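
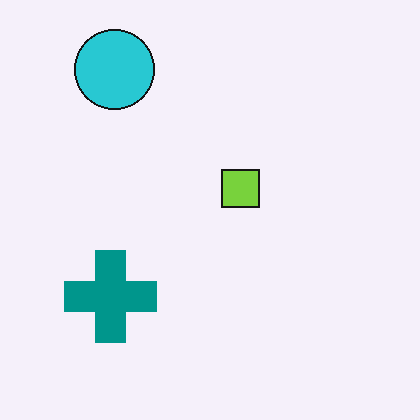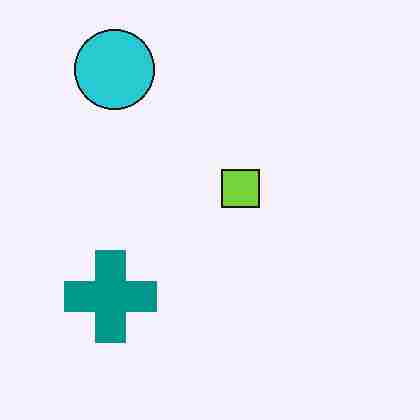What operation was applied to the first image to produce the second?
Heavily JPEG-compressed with obvious blocking artifacts.

Blocky 8×8 compression artifacts appear around shape edges and the flat background shows ringing — characteristic JPEG degradation.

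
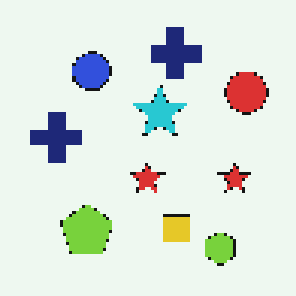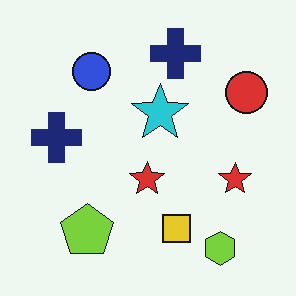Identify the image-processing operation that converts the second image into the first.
It was mildly pixelated.

Shapes are reduced to large square blocks; fine edges and outlines are lost — a downscale-then-upscale (mosaic) effect.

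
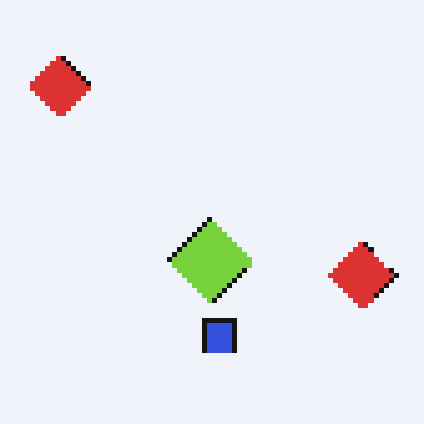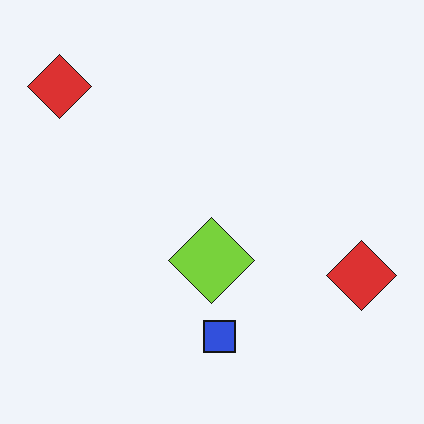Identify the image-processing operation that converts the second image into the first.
The transformation is: lightly pixelated (a mild mosaic effect).

Shapes are reduced to large square blocks; fine edges and outlines are lost — a downscale-then-upscale (mosaic) effect.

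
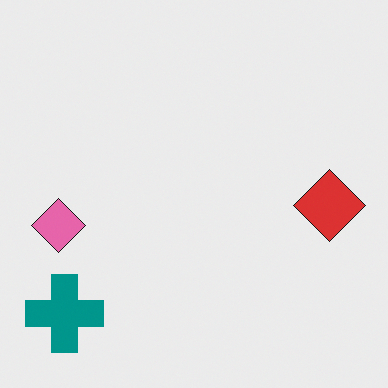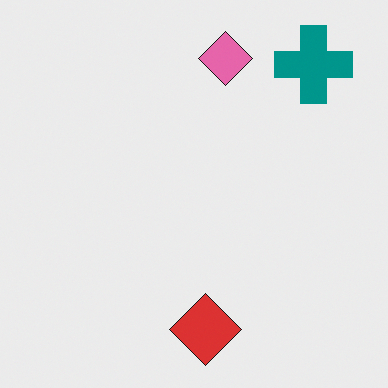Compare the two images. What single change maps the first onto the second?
The second image is the first transposed (reflected across the top-left ↔ bottom-right diagonal).

Shapes have swapped their row and column positions — what was in the top-right is now in the bottom-left — a diagonal reflection.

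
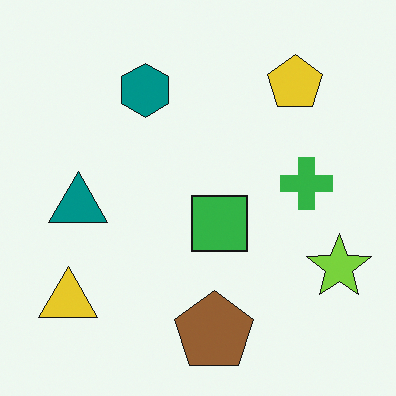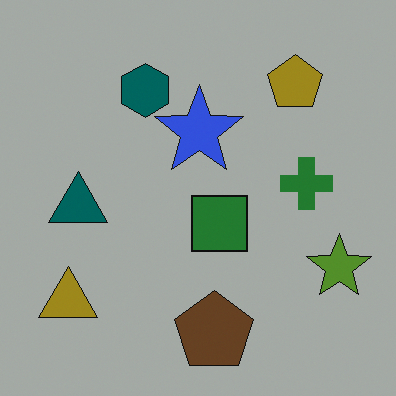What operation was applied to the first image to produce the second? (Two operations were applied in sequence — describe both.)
The image was noticeably darkened, then overlaid with an additional blue star.

Every pixel — background and shapes alike — is uniformly darkened. A blue star appears in the second image that is absent from the first.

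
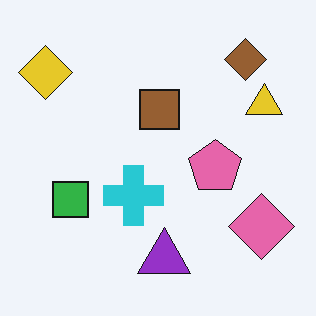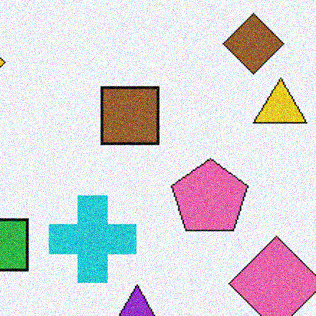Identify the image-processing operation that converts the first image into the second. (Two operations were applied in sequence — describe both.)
The image was cropped to a modestly smaller region and rescaled, then degraded with moderate additive noise.

The visible shapes are larger and the field of view is narrower; shapes near the original edges may be partly or wholly outside the frame — a crop-and-rescale. Random speckle covers the whole image, including the flat background.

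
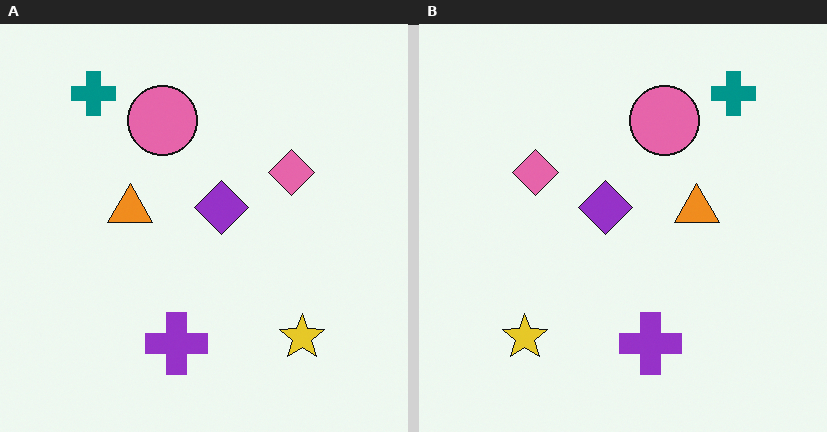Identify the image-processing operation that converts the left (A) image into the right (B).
This is the original image flipped horizontally (left ↔ right).

The teal cross is in the top-left of the left (A) image and the top-right of the right (B) — shapes on opposite sides of the vertical midline have swapped in a mirror flip.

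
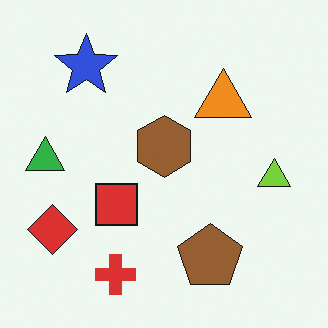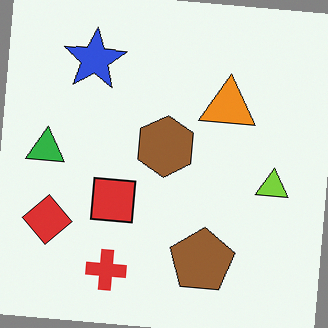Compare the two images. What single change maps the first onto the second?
The second image is the first rotated clockwise by a slight angle.

Every shape is tilted by the same angle and the image corners show triangular fill wedges — a whole-image rotation by a non-right angle.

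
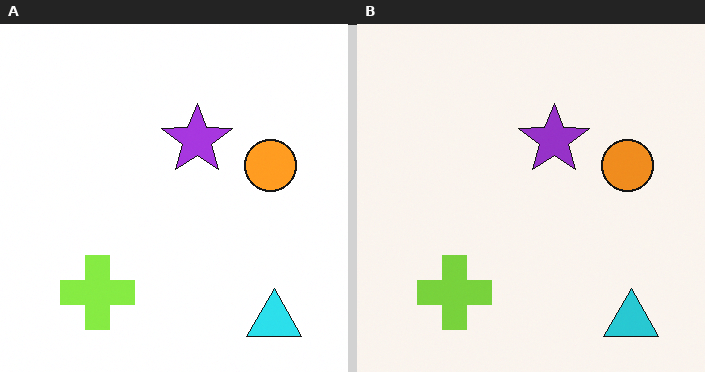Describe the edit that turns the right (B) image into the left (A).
The transformation is: brightened a little.

Every pixel — background and shapes alike — is uniformly brightened.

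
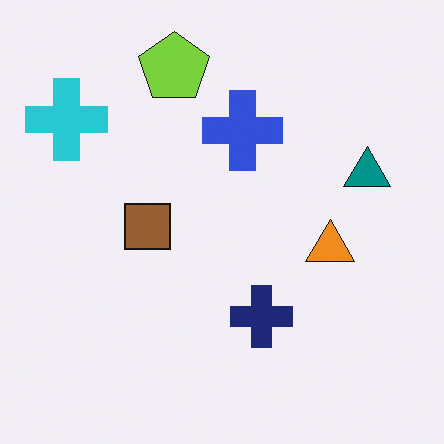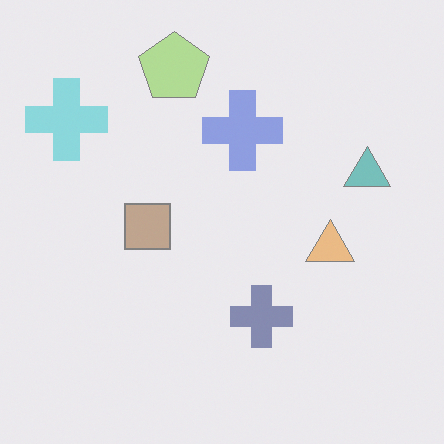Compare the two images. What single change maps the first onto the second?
The second image is the first given much lower contrast.

Tones are pushed toward mid-grey across the whole image — a global contrast change.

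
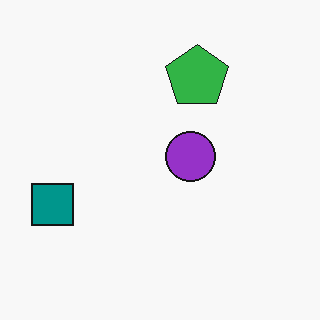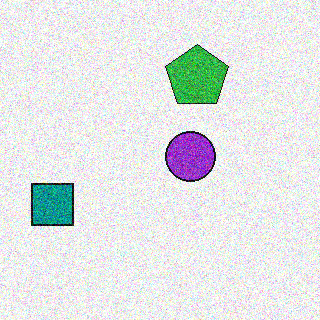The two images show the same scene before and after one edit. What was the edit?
The transformation is: degraded with strong gaussian noise.

Random speckle covers the whole image, including the flat background.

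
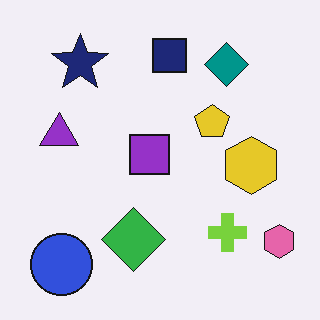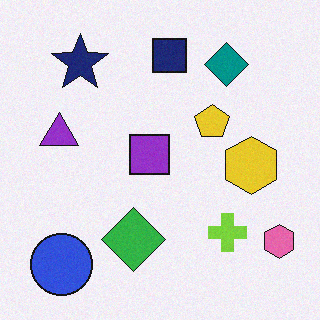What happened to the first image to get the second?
It was degraded with subtle gaussian noise.

Random speckle covers the whole image, including the flat background.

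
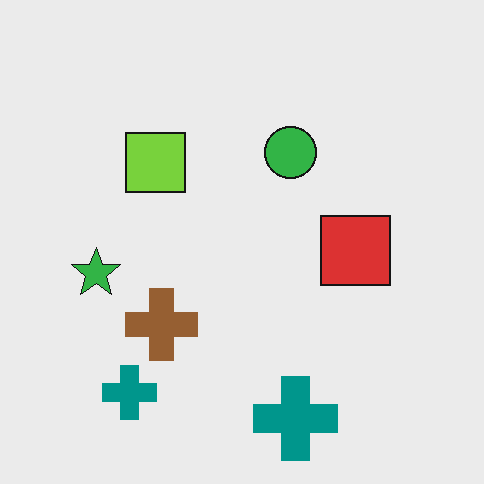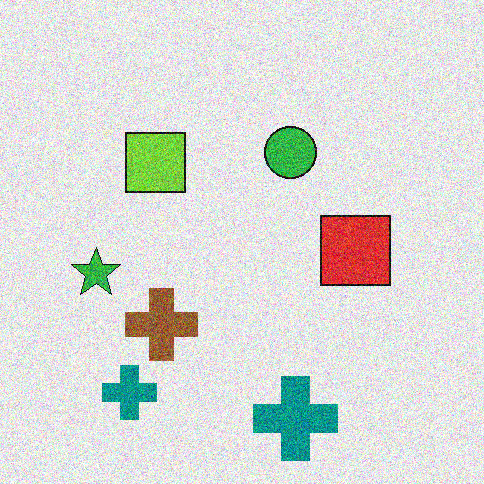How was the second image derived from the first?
This is the original image degraded with strong gaussian noise.

Random speckle covers the whole image, including the flat background.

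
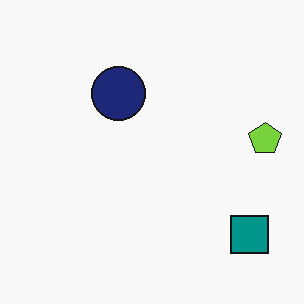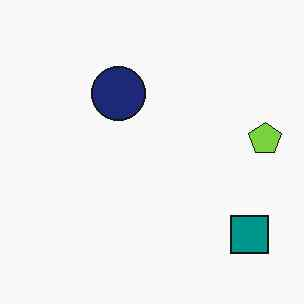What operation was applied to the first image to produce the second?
JPEG-compressed with visible artifacts.

Blocky 8×8 compression artifacts appear around shape edges and the flat background shows ringing — characteristic JPEG degradation.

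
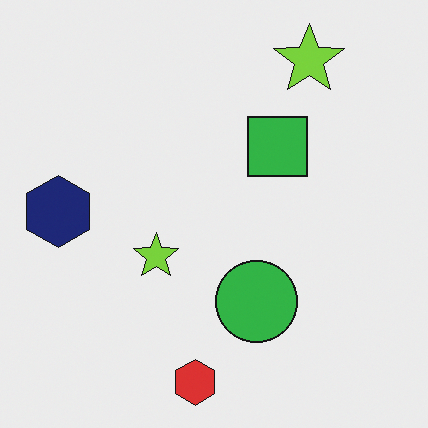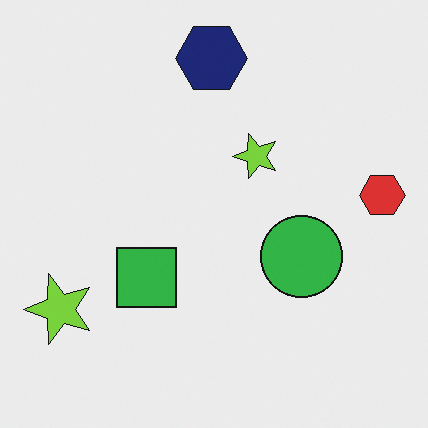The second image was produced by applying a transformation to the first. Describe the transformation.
The image was transposed (reflected across the top-left ↔ bottom-right diagonal).

Shapes have swapped their row and column positions — what was in the top-right is now in the bottom-left — a diagonal reflection.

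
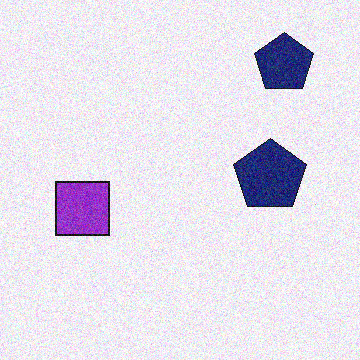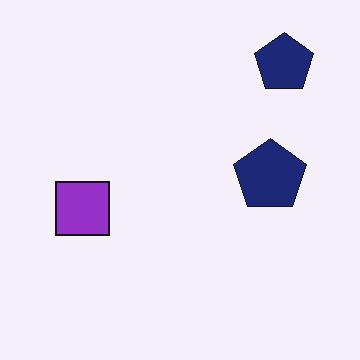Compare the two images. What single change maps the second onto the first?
This is the original image degraded with visible gaussian noise.

Random speckle covers the whole image, including the flat background.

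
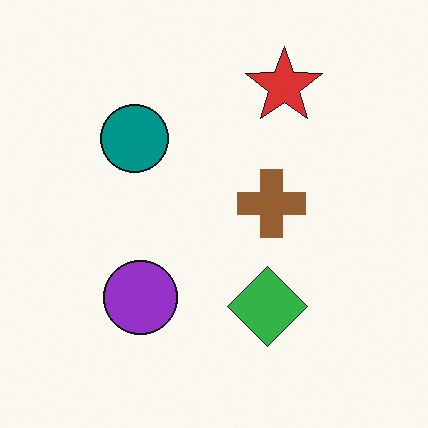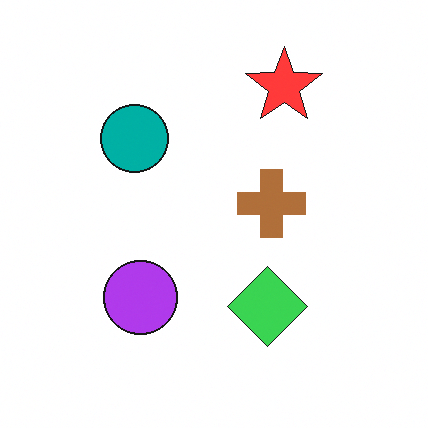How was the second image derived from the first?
The transformation is: slightly brightened.

Every pixel — background and shapes alike — is uniformly brightened.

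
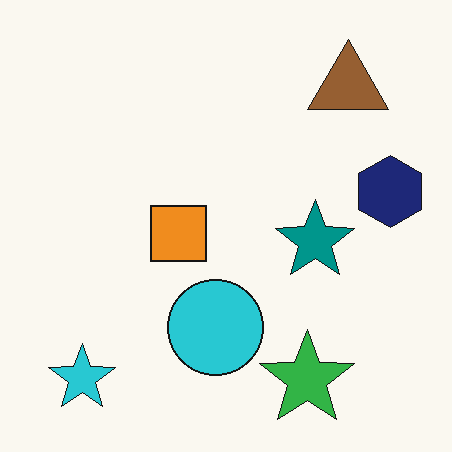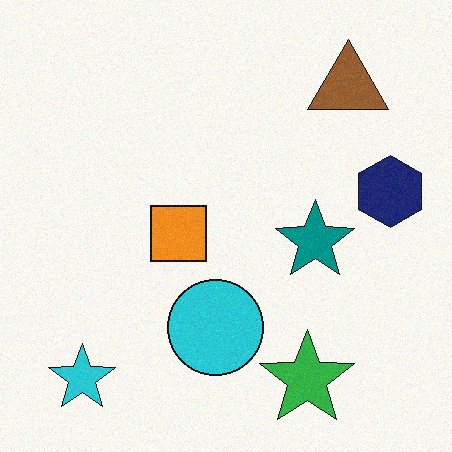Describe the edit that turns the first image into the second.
The second image is the first degraded with subtle gaussian noise.

Random speckle covers the whole image, including the flat background.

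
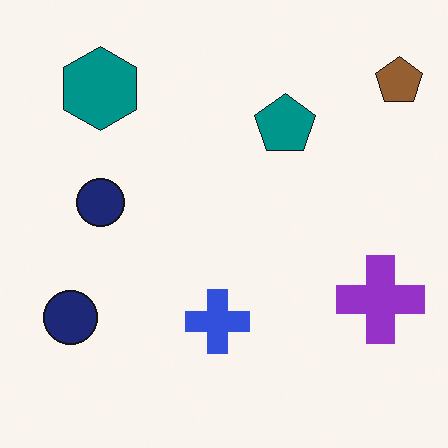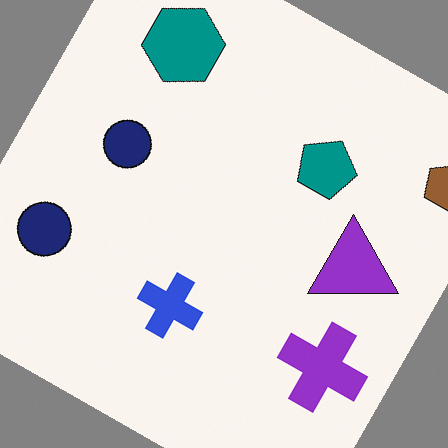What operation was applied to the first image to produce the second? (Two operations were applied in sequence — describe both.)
Rotated clockwise by a clearly visible amount, then overlaid with an additional purple triangle.

Every shape is tilted by the same angle and the image corners show triangular fill wedges — a whole-image rotation by a non-right angle. A purple triangle appears in the second image that is absent from the first.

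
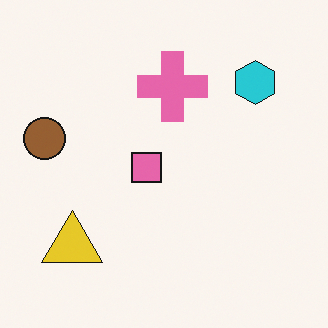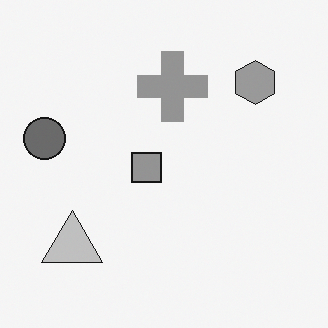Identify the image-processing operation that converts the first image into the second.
The transformation is: converted to grayscale.

All color is removed — every shape is now a shade of grey.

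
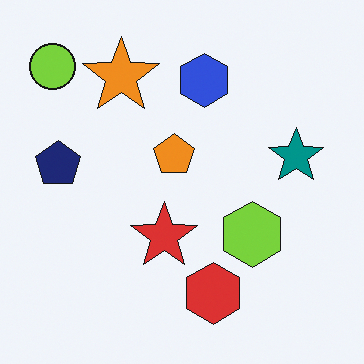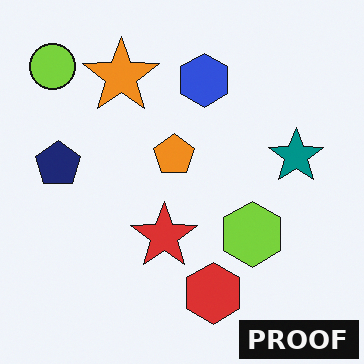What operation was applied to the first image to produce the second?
The second image is the first watermarked with the text "PROOF" in the lower-right corner.

A dark label reading "PROOF" appears in the lower-right corner.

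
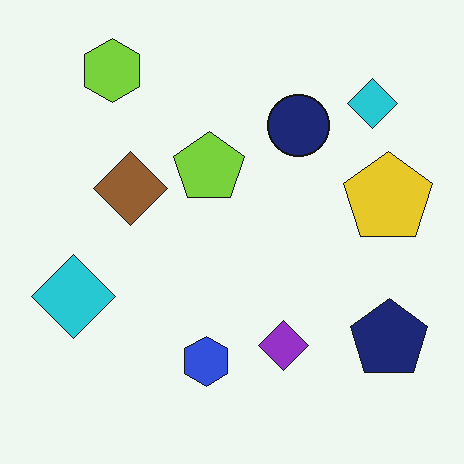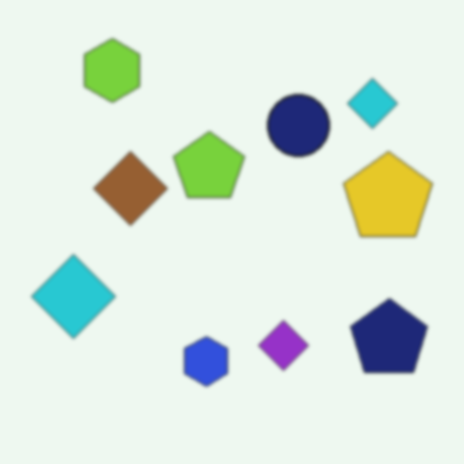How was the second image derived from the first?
This is the original image slightly softened.

Shape edges and outlines are uniformly softened across the whole image.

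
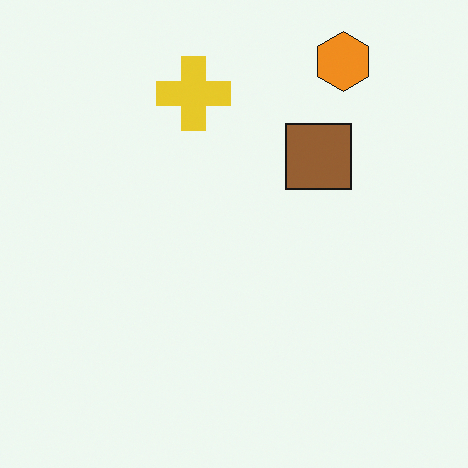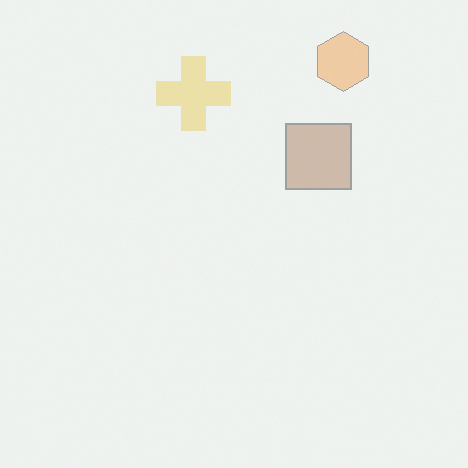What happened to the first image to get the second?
This is the original image given much lower contrast.

Tones are pushed toward mid-grey across the whole image — a global contrast change.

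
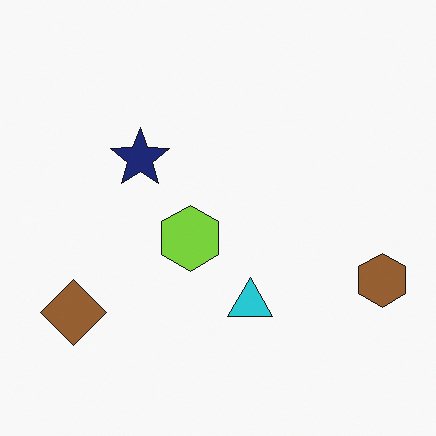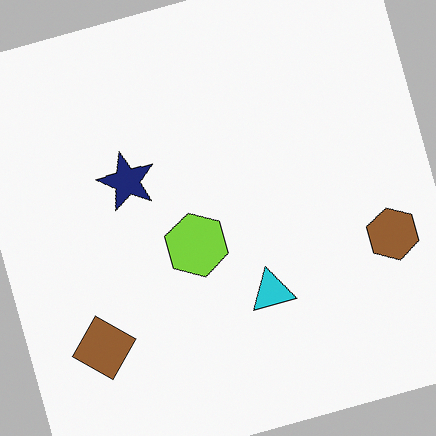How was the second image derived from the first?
The image was rotated counter-clockwise by a moderate amount.

Every shape is tilted by the same angle and the image corners show triangular fill wedges — a whole-image rotation by a non-right angle.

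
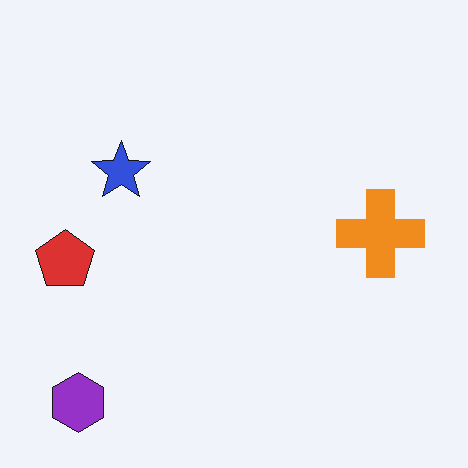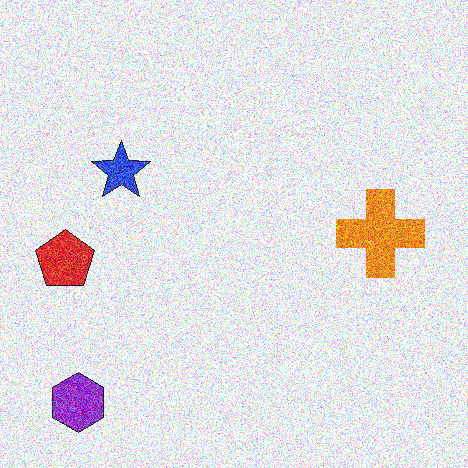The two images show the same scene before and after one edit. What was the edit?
It was degraded with a thick layer of grain.

Random speckle covers the whole image, including the flat background.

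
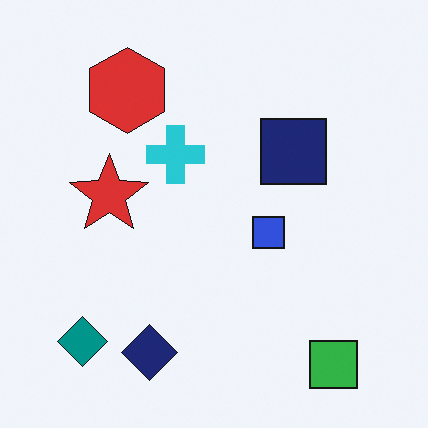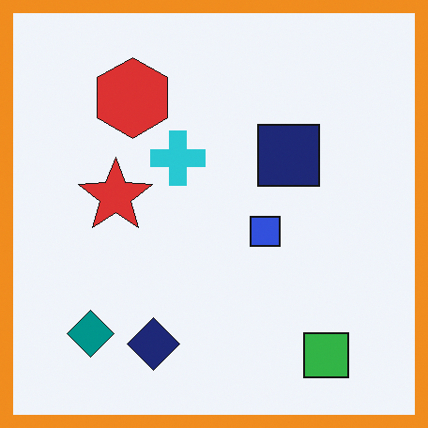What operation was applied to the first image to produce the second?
Framed with a orange border.

A solid orange frame runs around the edge of the second image, with the content slightly shrunk inside it.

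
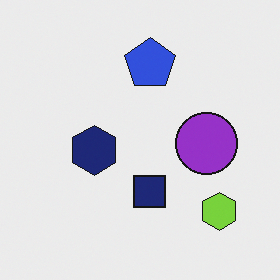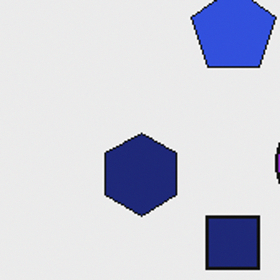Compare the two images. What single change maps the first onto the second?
The transformation is: cropped tightly and scaled back up.

The visible shapes are larger and the field of view is narrower; shapes near the original edges may be partly or wholly outside the frame — a crop-and-rescale.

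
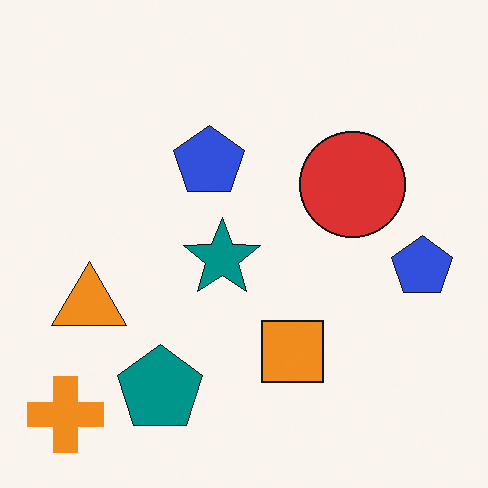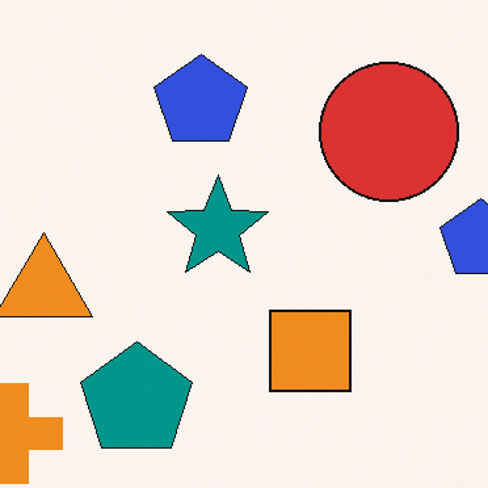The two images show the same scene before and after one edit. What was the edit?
The transformation is: cropped to a modestly smaller region and rescaled.

The visible shapes are larger and the field of view is narrower; shapes near the original edges may be partly or wholly outside the frame — a crop-and-rescale.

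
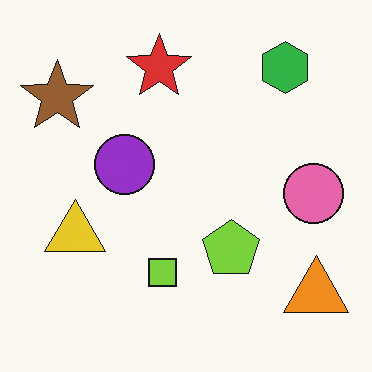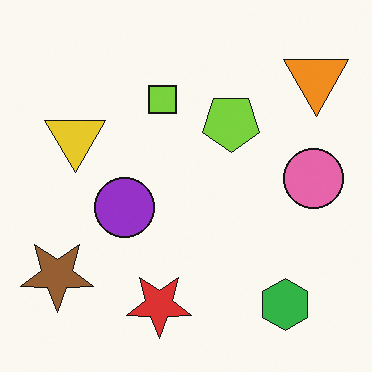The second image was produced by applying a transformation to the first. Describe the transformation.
This is the original image flipped vertically (top ↔ bottom).

The red star is in the top of the first image and the bottom of the second — shapes on opposite sides of the horizontal midline have swapped in a mirror flip.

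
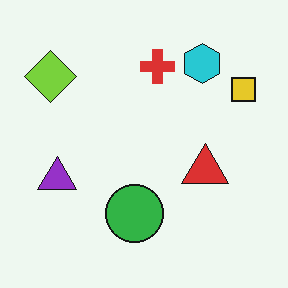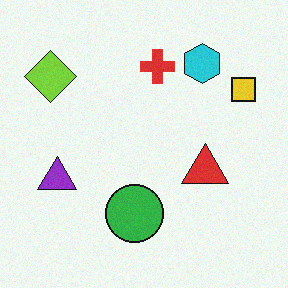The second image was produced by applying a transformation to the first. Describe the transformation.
The transformation is: degraded with light additive noise.

Random speckle covers the whole image, including the flat background.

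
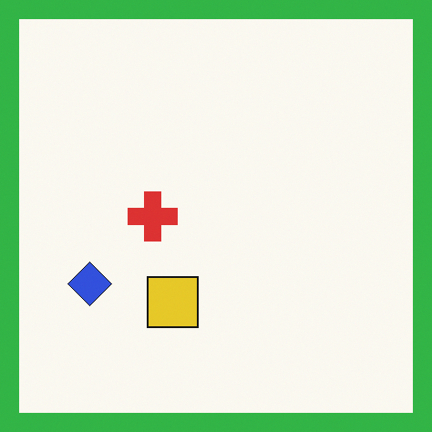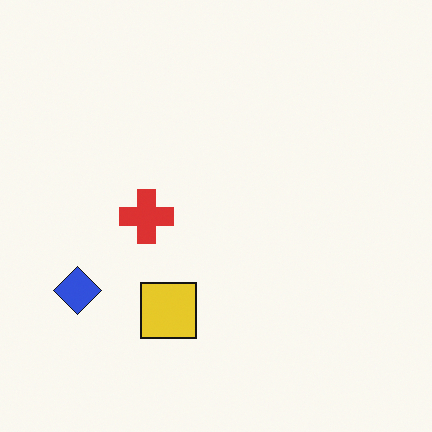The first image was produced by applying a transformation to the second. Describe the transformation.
The transformation is: framed with a green border.

A solid green frame runs around the edge of the first image, with the content slightly shrunk inside it.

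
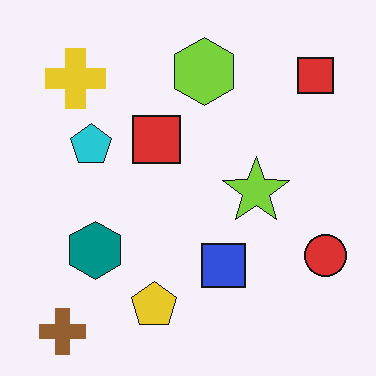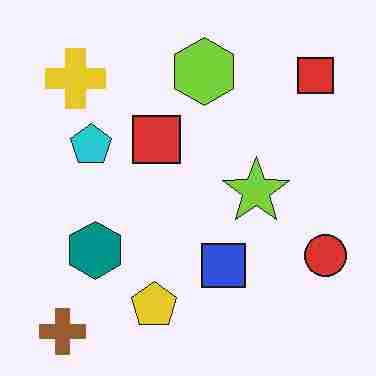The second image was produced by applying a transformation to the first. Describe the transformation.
The image was degraded with heavy JPEG compression.

Blocky 8×8 compression artifacts appear around shape edges and the flat background shows ringing — characteristic JPEG degradation.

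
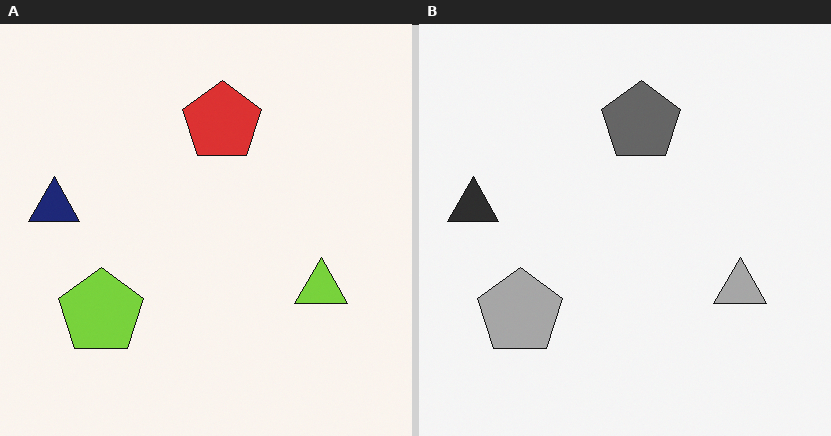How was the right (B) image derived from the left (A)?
Converted to grayscale.

All color is removed — every shape is now a shade of grey.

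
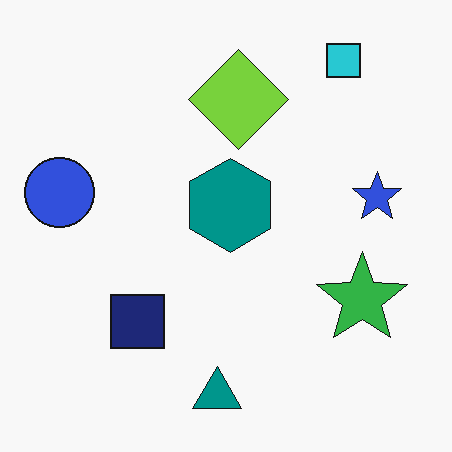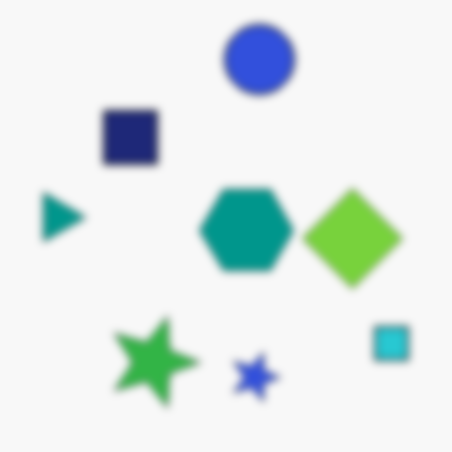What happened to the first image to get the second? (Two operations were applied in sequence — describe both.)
The second image is the first noticeably gaussian-blurred, then rotated 90° clockwise.

Shape edges and outlines are uniformly softened across the whole image. The cyan square sits in the top-right of the first image and the bottom-right of the second — consistent with a whole-image 90° clockwise rotation.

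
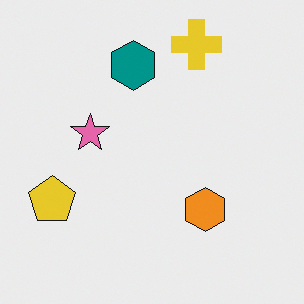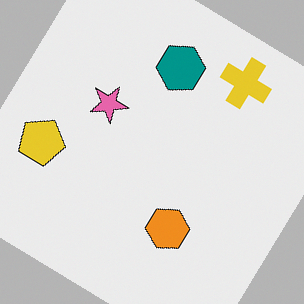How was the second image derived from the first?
The transformation is: rotated clockwise by a large amount — several tens of degrees.

Every shape is tilted by the same angle and the image corners show triangular fill wedges — a whole-image rotation by a non-right angle.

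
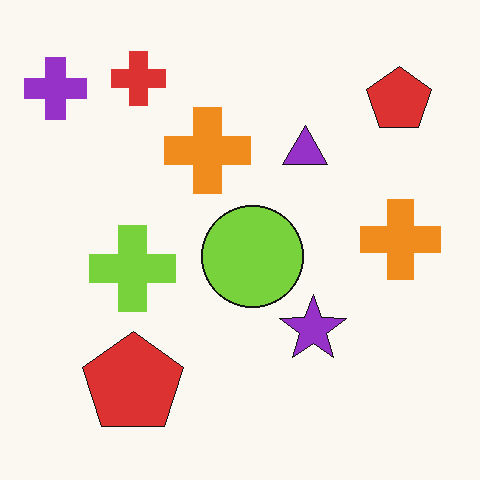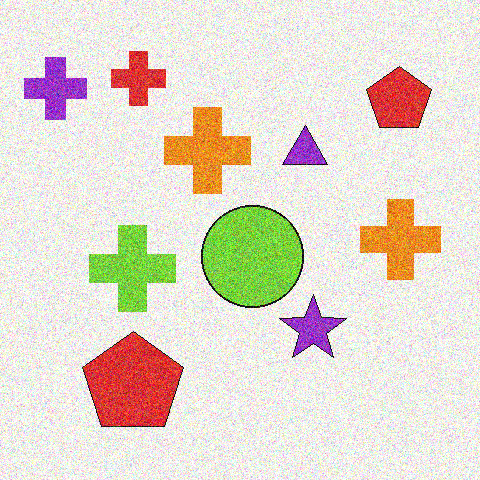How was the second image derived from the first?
The transformation is: degraded with a thick layer of grain.

Random speckle covers the whole image, including the flat background.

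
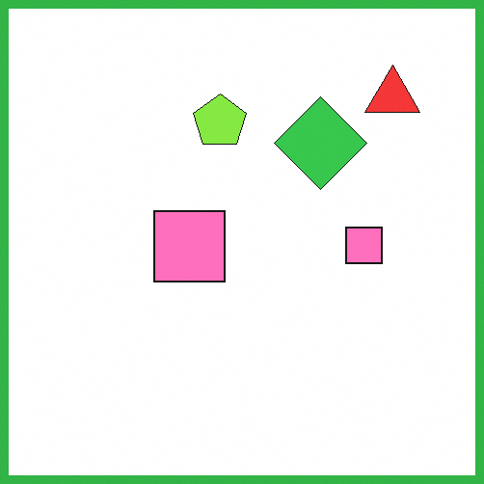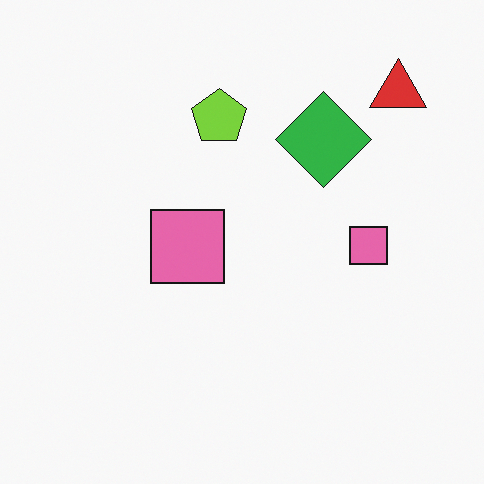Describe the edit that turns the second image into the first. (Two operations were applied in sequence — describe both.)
The transformation is: brightened a little, then framed with a green border.

Every pixel — background and shapes alike — is uniformly brightened. A solid green frame runs around the edge of the first image, with the content slightly shrunk inside it.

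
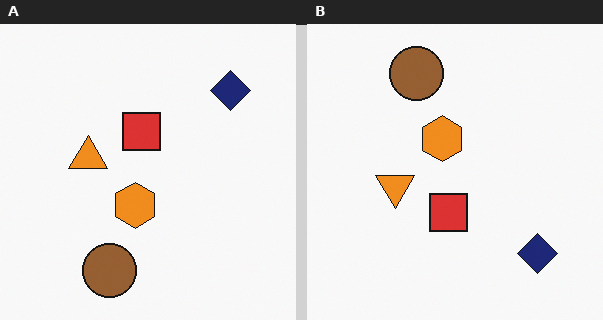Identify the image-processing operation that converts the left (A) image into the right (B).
The image was flipped vertically (top ↔ bottom).

The brown circle is in the bottom of the left (A) image and the top of the right (B) — shapes on opposite sides of the horizontal midline have swapped in a mirror flip.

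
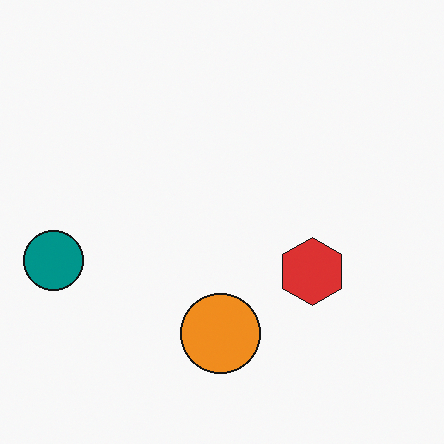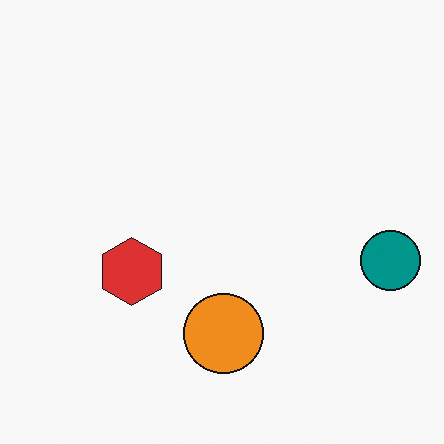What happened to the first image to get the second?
The transformation is: flipped horizontally (left ↔ right).

The teal circle is in the left of the first image and the right of the second — shapes on opposite sides of the vertical midline have swapped in a mirror flip.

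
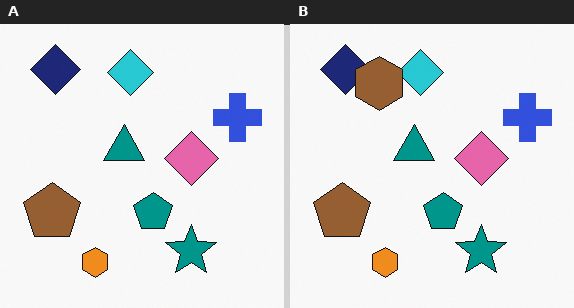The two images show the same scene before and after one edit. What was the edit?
Overlaid with an additional brown hexagon.

A brown hexagon appears in the right (B) image that is absent from the left (A).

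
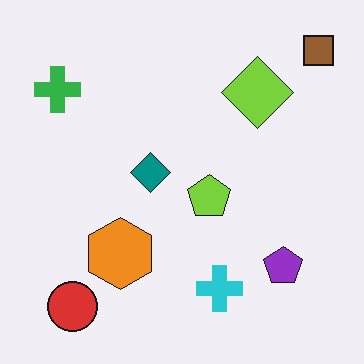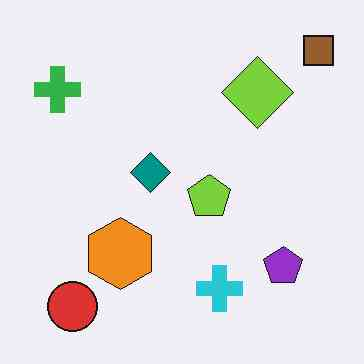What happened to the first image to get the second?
JPEG-compressed with visible artifacts.

Blocky 8×8 compression artifacts appear around shape edges and the flat background shows ringing — characteristic JPEG degradation.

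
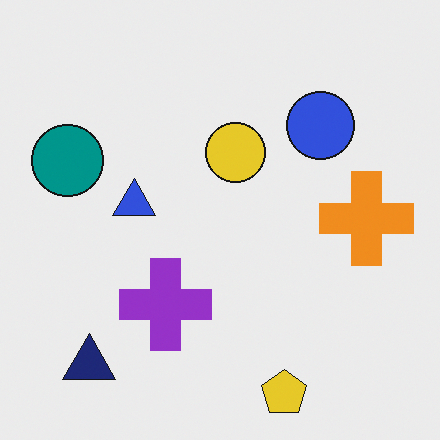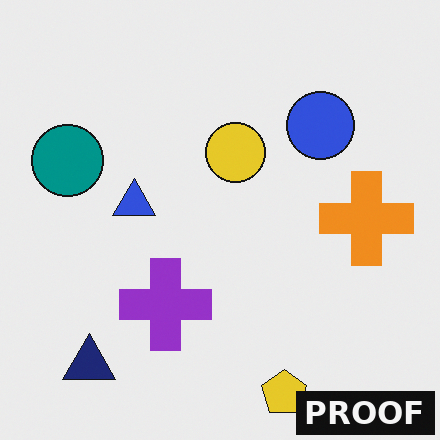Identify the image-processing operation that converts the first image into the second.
It was watermarked with the text "PROOF" in the lower-right corner.

A dark label reading "PROOF" appears in the lower-right corner.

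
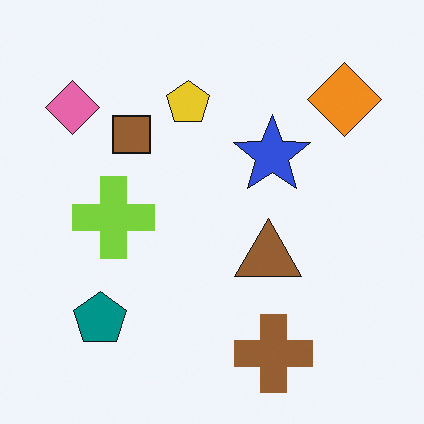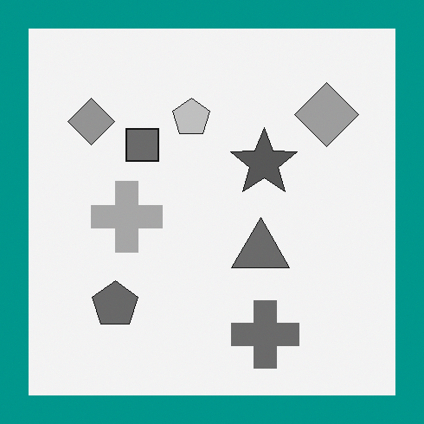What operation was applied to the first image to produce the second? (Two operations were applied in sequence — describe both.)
The second image is the first converted to grayscale, then framed with a teal border.

All color is removed — every shape is now a shade of grey. A solid teal frame runs around the edge of the second image, with the content slightly shrunk inside it.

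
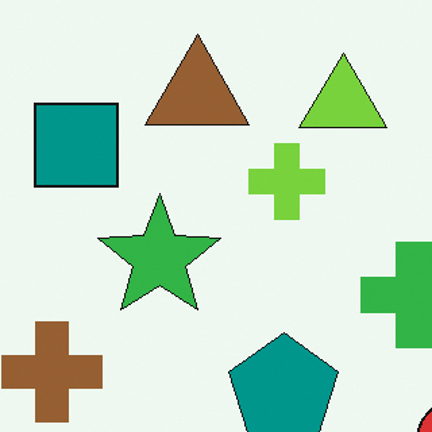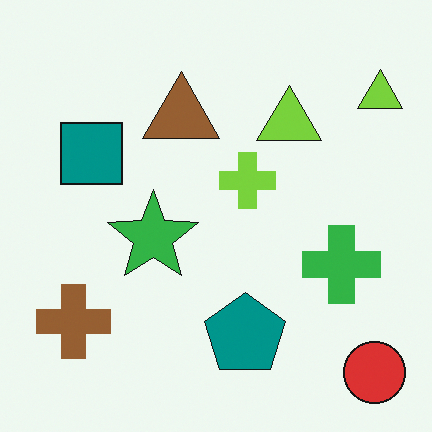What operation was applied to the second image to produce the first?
The image was cropped to a modestly smaller region and rescaled.

The visible shapes are larger and the field of view is narrower; shapes near the original edges may be partly or wholly outside the frame — a crop-and-rescale.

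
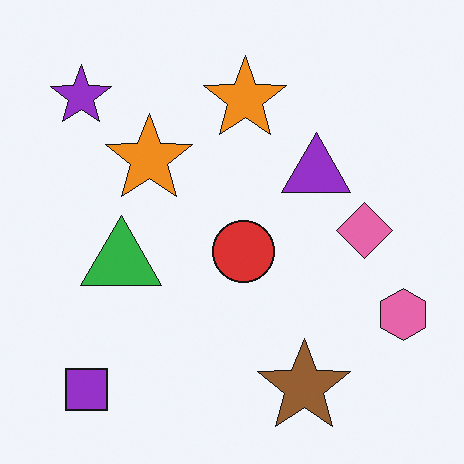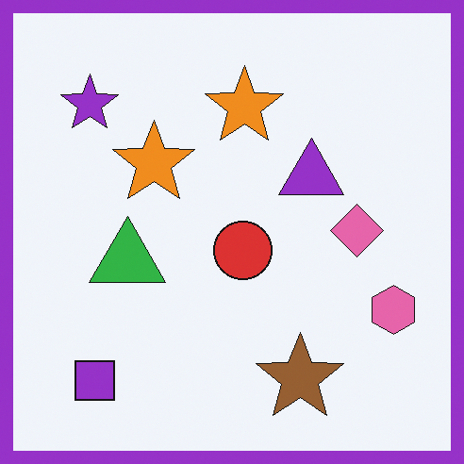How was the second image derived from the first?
The image was framed with a purple border.

A solid purple frame runs around the edge of the second image, with the content slightly shrunk inside it.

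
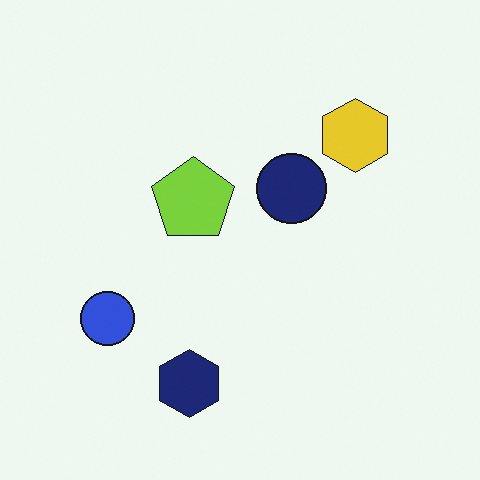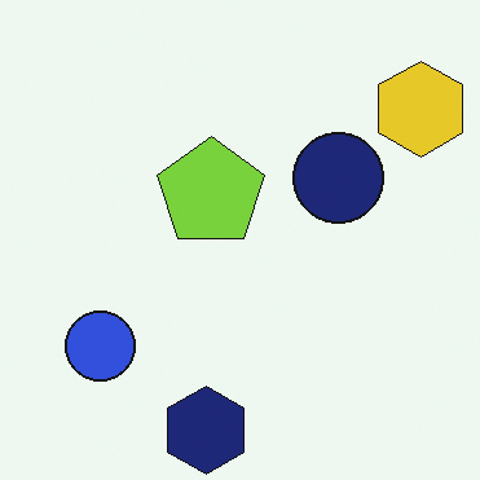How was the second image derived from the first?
The image was cropped slightly and scaled back up.

The visible shapes are larger and the field of view is narrower; shapes near the original edges may be partly or wholly outside the frame — a crop-and-rescale.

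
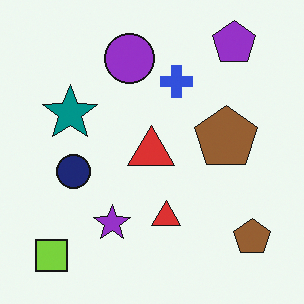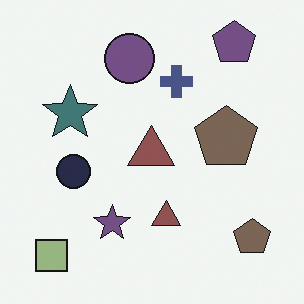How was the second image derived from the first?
The image was heavily desaturated.

All colors are more muted and greyish — a global saturation change.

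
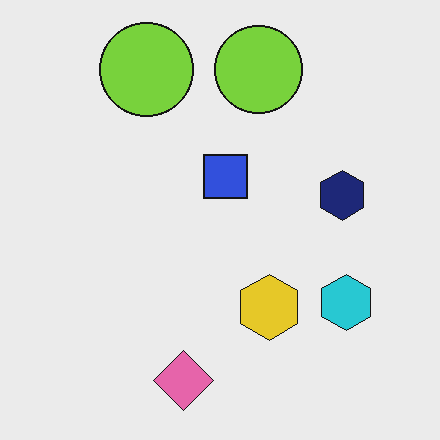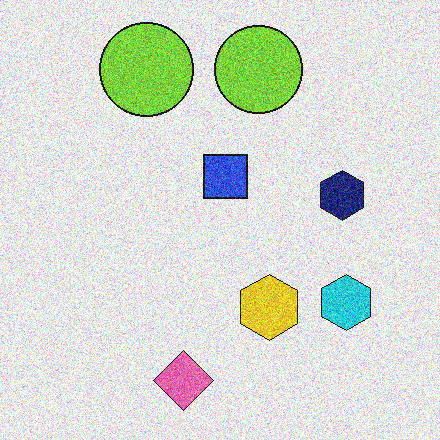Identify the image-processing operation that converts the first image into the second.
The image was degraded with heavy additive noise.

Random speckle covers the whole image, including the flat background.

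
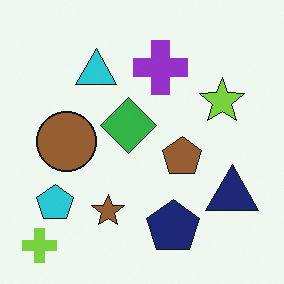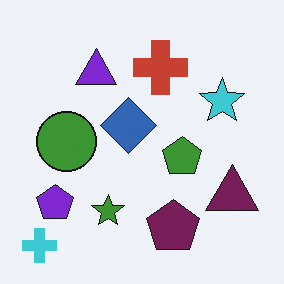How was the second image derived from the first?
This is the original image hue-shifted noticeably.

Every shape's color has rotated by the same amount around the hue wheel — a uniform hue shift.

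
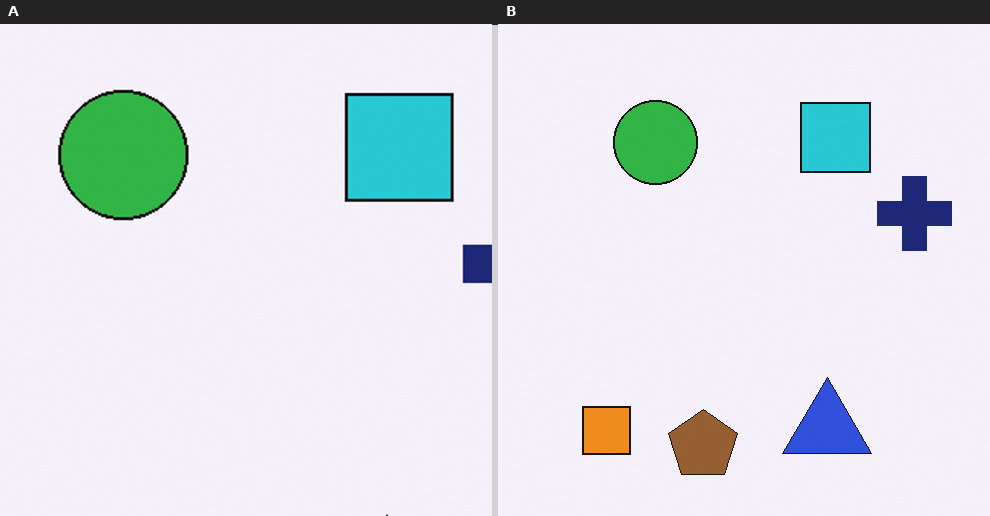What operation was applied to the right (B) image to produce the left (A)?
The left (A) image is the right (B) cropped to a modestly smaller region and rescaled.

The visible shapes are larger and the field of view is narrower; shapes near the original edges may be partly or wholly outside the frame — a crop-and-rescale.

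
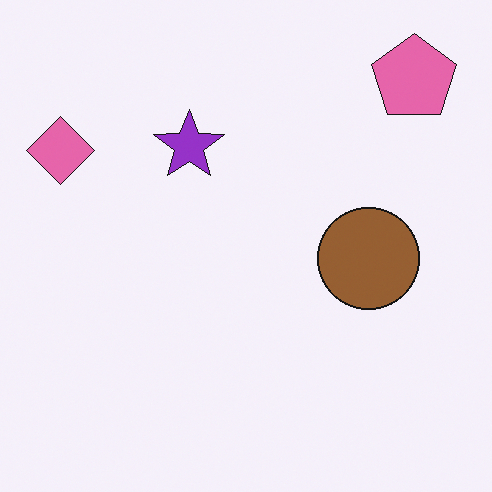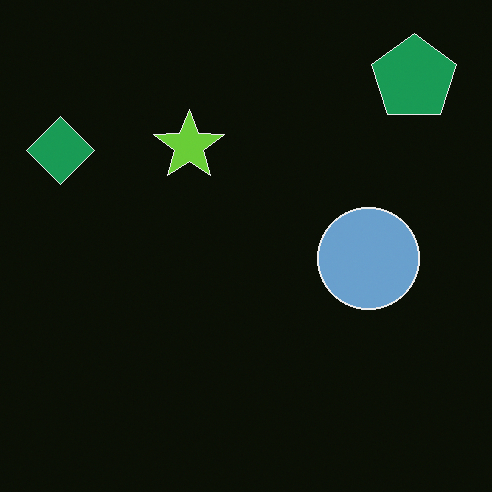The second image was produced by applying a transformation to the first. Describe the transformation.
This is the original image color-inverted (negative).

The light background has become dark and every shape's color is its complement — a photographic negative.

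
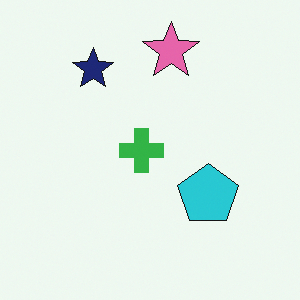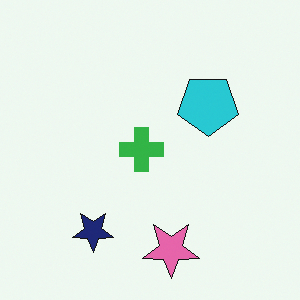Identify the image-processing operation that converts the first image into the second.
This is the original image flipped vertically (top ↔ bottom).

The pink star is in the top of the first image and the bottom of the second — shapes on opposite sides of the horizontal midline have swapped in a mirror flip.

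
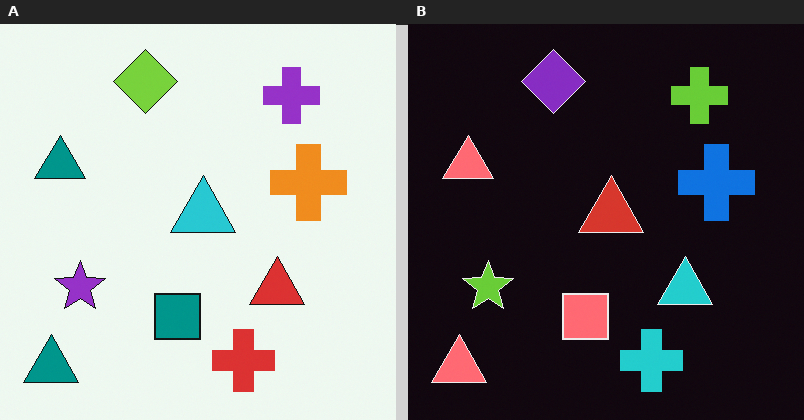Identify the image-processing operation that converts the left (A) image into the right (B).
The image was color-inverted (negative).

The light background has become dark and every shape's color is its complement — a photographic negative.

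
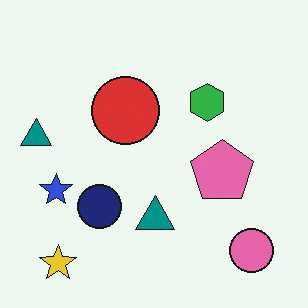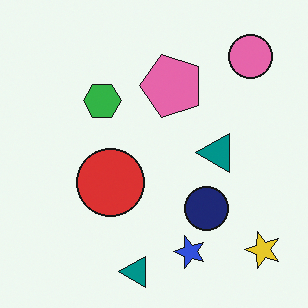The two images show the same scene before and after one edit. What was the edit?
The transformation is: rotated 90° counter-clockwise.

The yellow star sits in the bottom-left of the first image and the bottom-right of the second — consistent with a whole-image 90° counter-clockwise rotation.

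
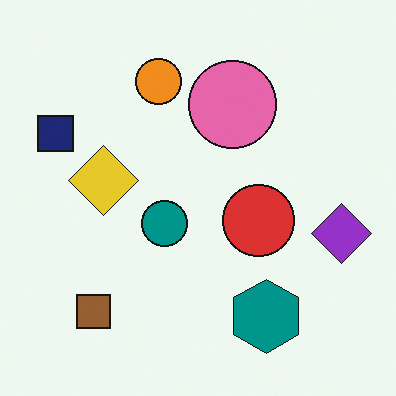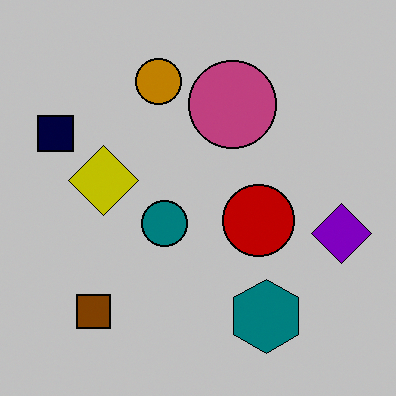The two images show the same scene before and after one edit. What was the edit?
The image was aggressively posterized.

Each flat color has snapped to a coarser quantized level — most visibly, the near-white background has dropped to a flat grey.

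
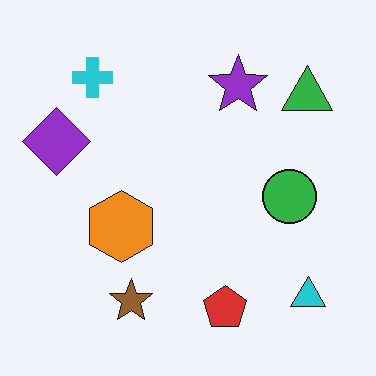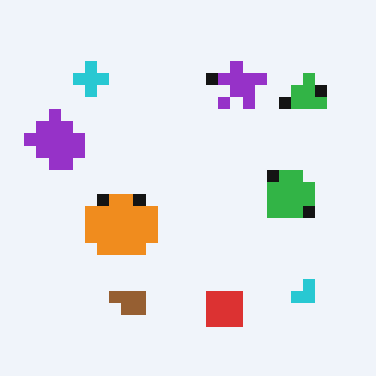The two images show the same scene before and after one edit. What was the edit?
The transformation is: heavily pixelated into large blocks.

Shapes are reduced to large square blocks; fine edges and outlines are lost — a downscale-then-upscale (mosaic) effect.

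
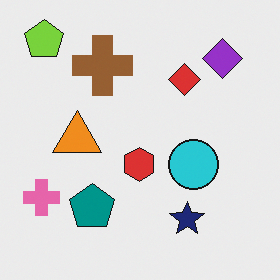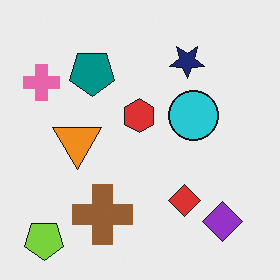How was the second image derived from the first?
It was flipped vertically (top ↔ bottom).

The lime pentagon is in the top-left of the first image and the bottom-left of the second — shapes on opposite sides of the horizontal midline have swapped in a mirror flip.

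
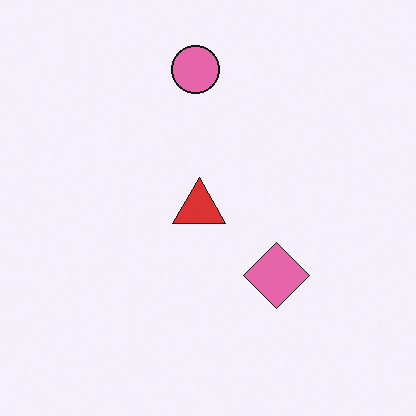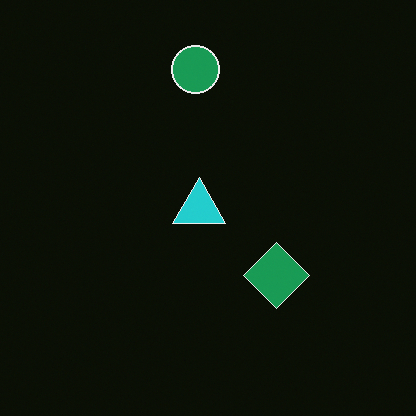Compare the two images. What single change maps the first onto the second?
This is the original image color-inverted (negative).

The light background has become dark and every shape's color is its complement — a photographic negative.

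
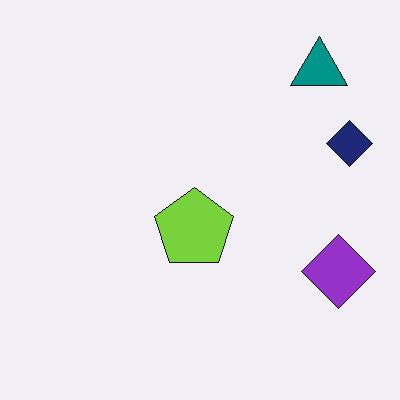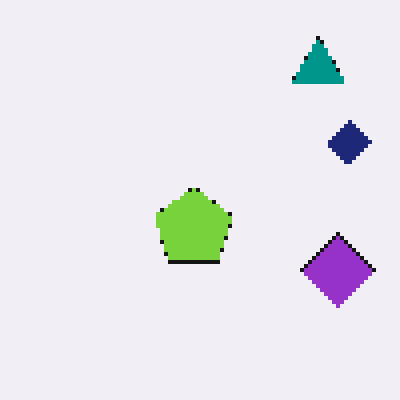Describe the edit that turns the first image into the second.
Mildly pixelated.

Shapes are reduced to large square blocks; fine edges and outlines are lost — a downscale-then-upscale (mosaic) effect.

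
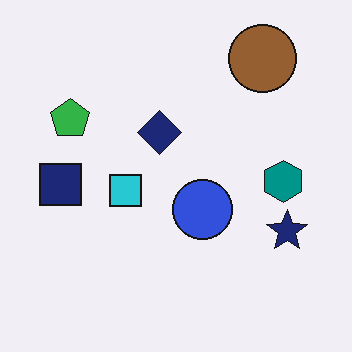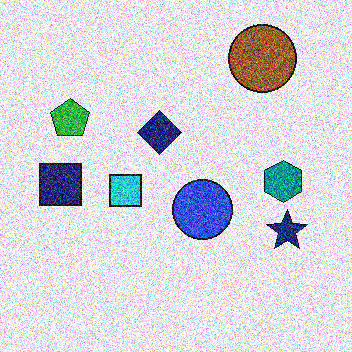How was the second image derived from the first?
It was degraded with heavy additive noise.

Random speckle covers the whole image, including the flat background.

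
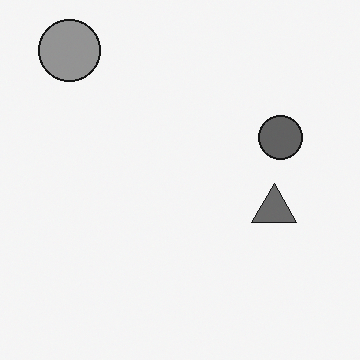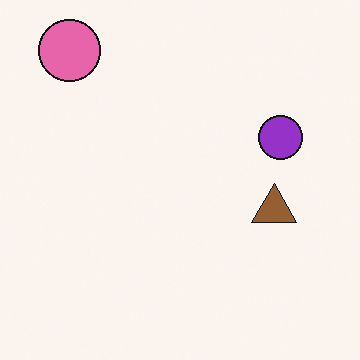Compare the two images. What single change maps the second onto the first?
Converted to grayscale.

All color is removed — every shape is now a shade of grey.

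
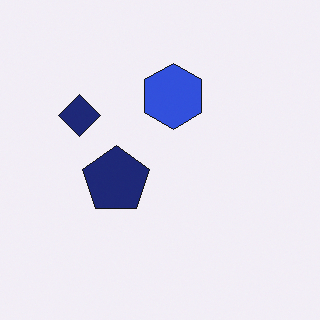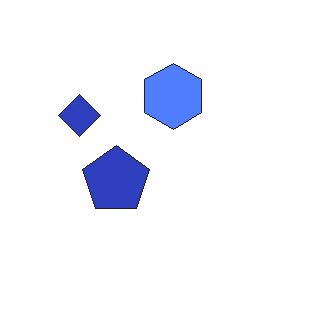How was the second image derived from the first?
It was brightened a lot.

Every pixel — background and shapes alike — is uniformly brightened.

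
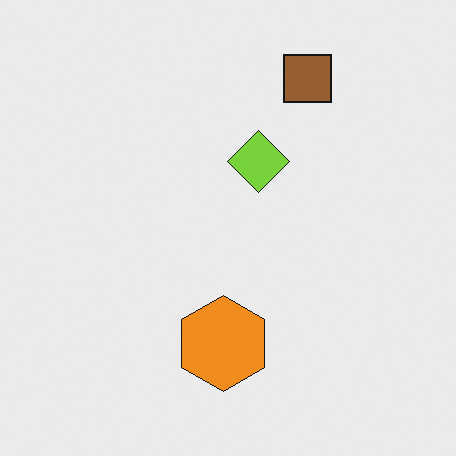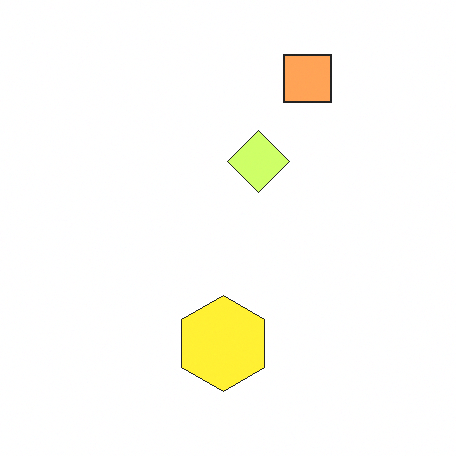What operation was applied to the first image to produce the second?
The second image is the first brightened a lot.

Every pixel — background and shapes alike — is uniformly brightened.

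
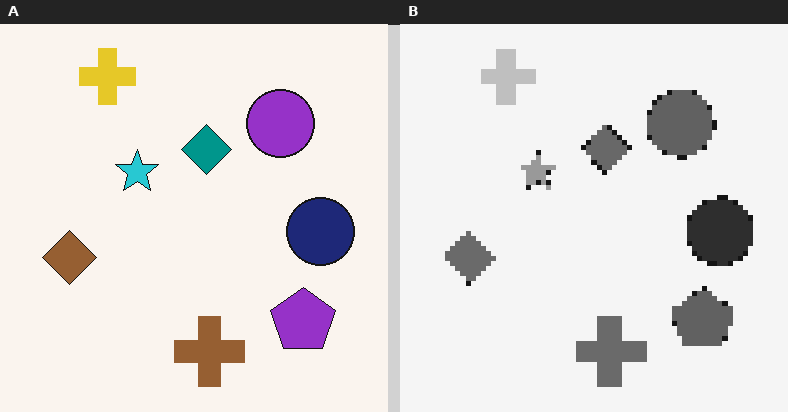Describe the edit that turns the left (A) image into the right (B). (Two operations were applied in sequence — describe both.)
Converted to grayscale, then mildly pixelated.

All color is removed — every shape is now a shade of grey. Shapes are reduced to large square blocks; fine edges and outlines are lost — a downscale-then-upscale (mosaic) effect.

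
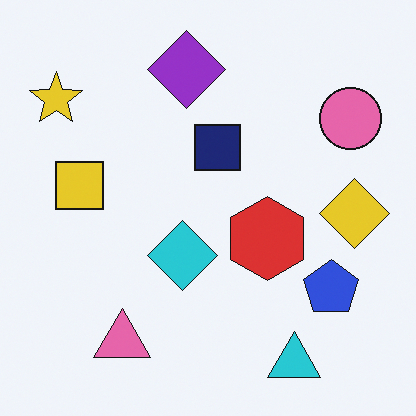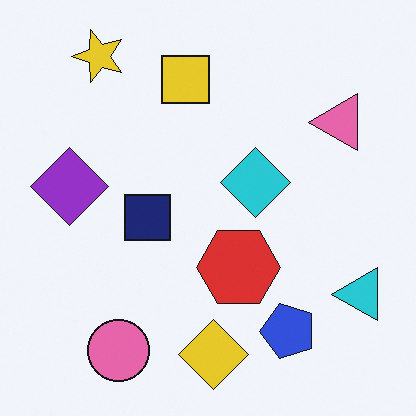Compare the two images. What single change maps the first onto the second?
It was transposed (reflected across the top-left ↔ bottom-right diagonal).

Shapes have swapped their row and column positions — what was in the top-right is now in the bottom-left — a diagonal reflection.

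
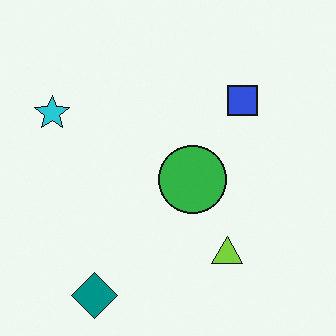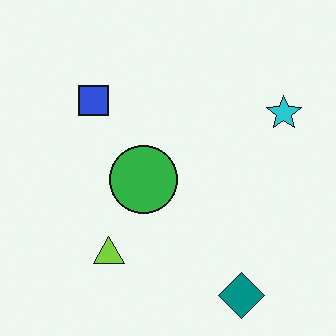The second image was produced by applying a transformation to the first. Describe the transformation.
The transformation is: flipped horizontally (left ↔ right).

The cyan star is in the left of the first image and the right of the second — shapes on opposite sides of the vertical midline have swapped in a mirror flip.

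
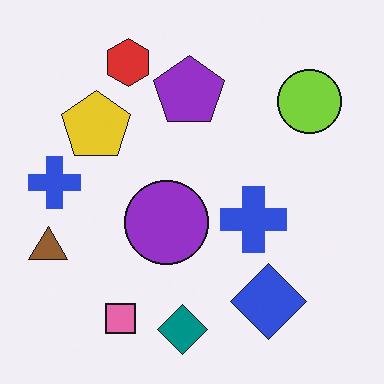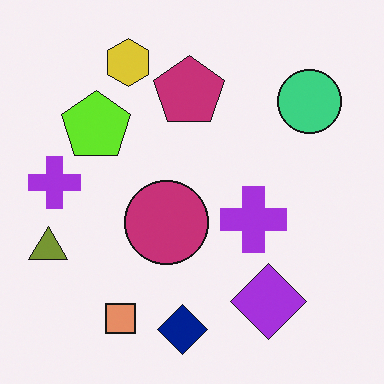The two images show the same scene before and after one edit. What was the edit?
The image was hue-shifted by a small amount.

Every shape's color has rotated by the same amount around the hue wheel — a uniform hue shift.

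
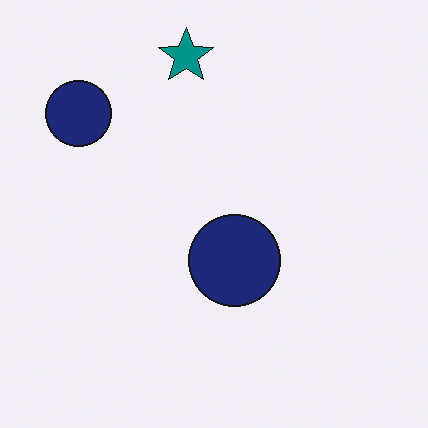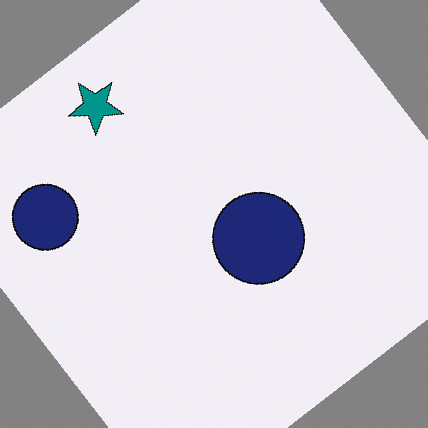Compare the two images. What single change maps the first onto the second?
The image was rotated counter-clockwise by a large amount — several tens of degrees.

Every shape is tilted by the same angle and the image corners show triangular fill wedges — a whole-image rotation by a non-right angle.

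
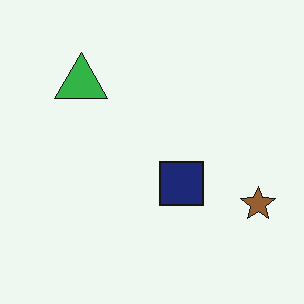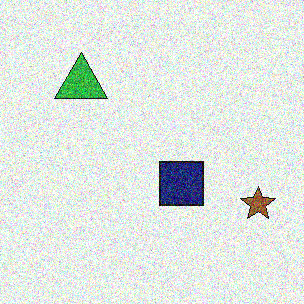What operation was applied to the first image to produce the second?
This is the original image degraded with a thick layer of grain.

Random speckle covers the whole image, including the flat background.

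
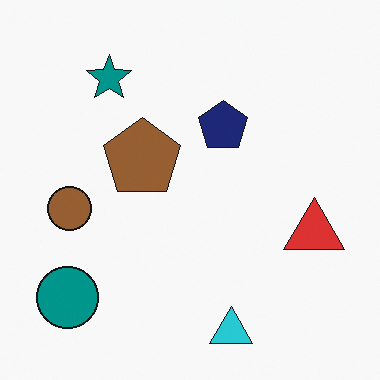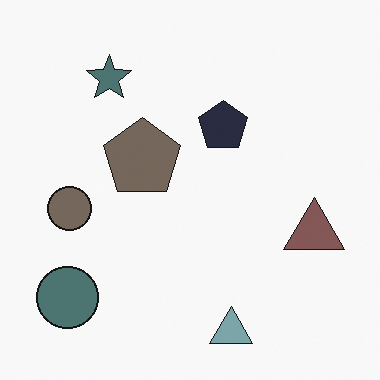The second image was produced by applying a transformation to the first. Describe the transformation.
The transformation is: made much more muted (saturation change).

All colors are more muted and greyish — a global saturation change.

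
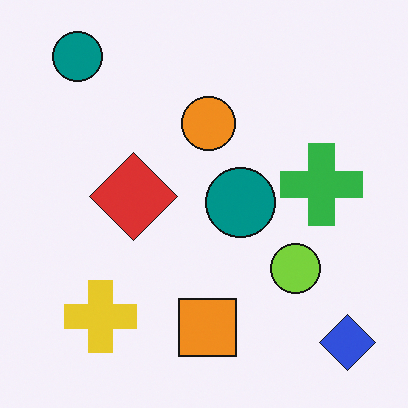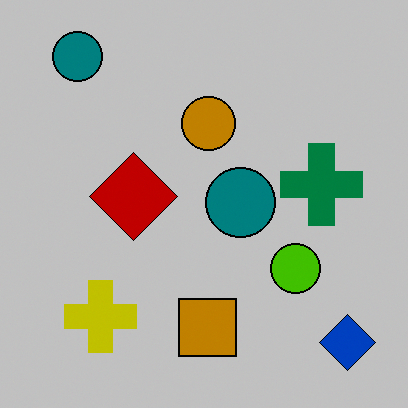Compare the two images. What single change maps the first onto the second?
Aggressively posterized.

Each flat color has snapped to a coarser quantized level — most visibly, the near-white background has dropped to a flat grey.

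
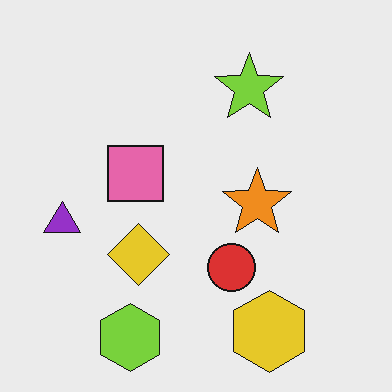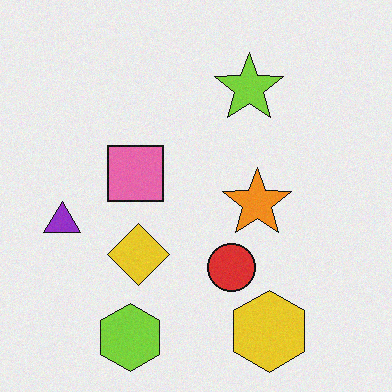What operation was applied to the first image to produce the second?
This is the original image degraded with a light layer of grain.

Random speckle covers the whole image, including the flat background.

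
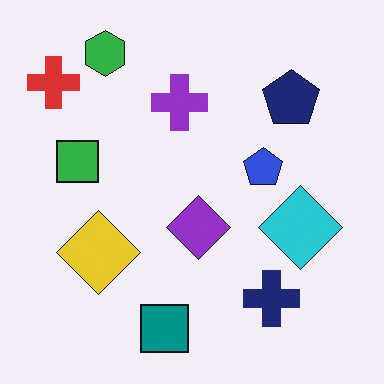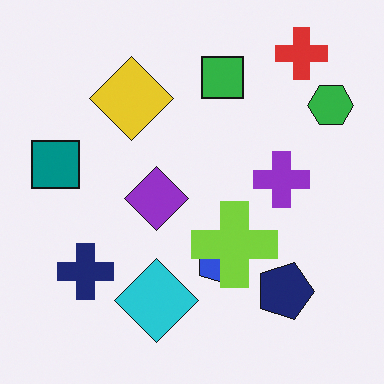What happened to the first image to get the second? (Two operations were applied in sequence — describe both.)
Rotated 90° clockwise, then overlaid with an additional lime cross.

The red cross sits in the top-left of the first image and the top-right of the second — consistent with a whole-image 90° clockwise rotation. A lime cross appears in the second image that is absent from the first.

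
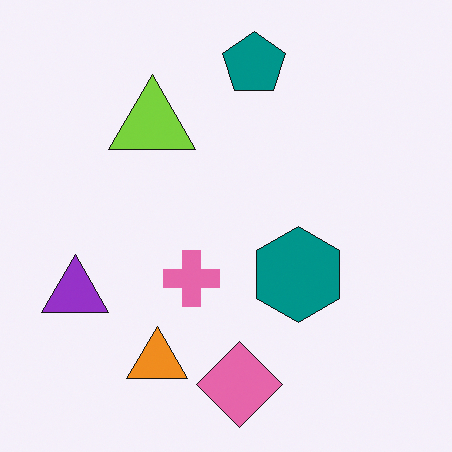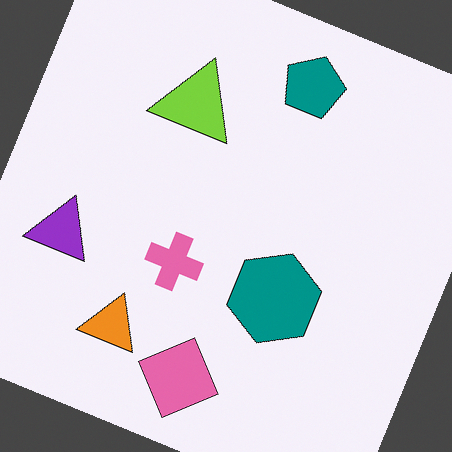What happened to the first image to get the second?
The second image is the first rotated clockwise by a clearly visible amount.

Every shape is tilted by the same angle and the image corners show triangular fill wedges — a whole-image rotation by a non-right angle.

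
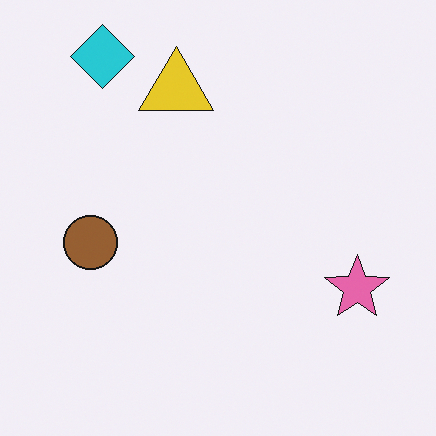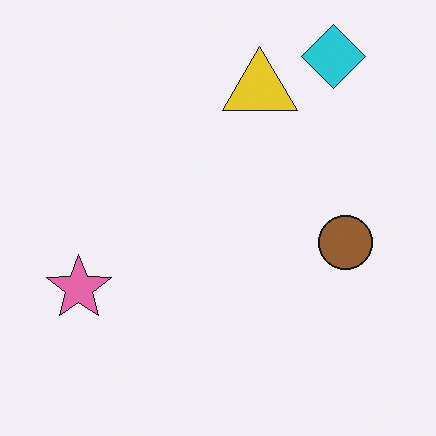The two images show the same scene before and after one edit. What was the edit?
It was flipped horizontally (left ↔ right).

The pink star is in the right of the first image and the left of the second — shapes on opposite sides of the vertical midline have swapped in a mirror flip.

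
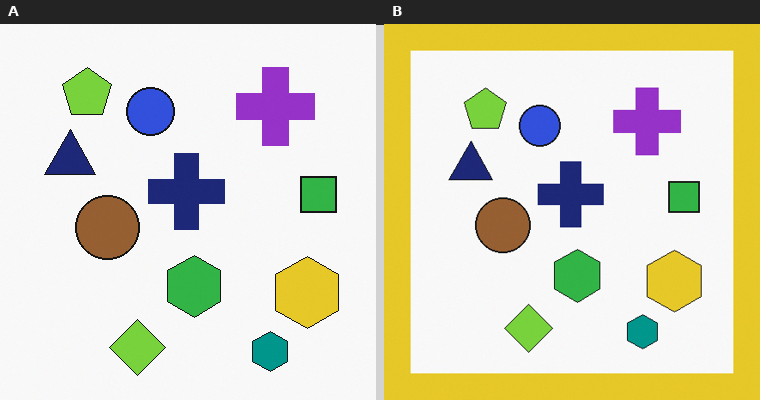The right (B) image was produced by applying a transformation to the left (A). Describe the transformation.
The image was framed with a yellow border.

A solid yellow frame runs around the edge of the right (B) image, with the content slightly shrunk inside it.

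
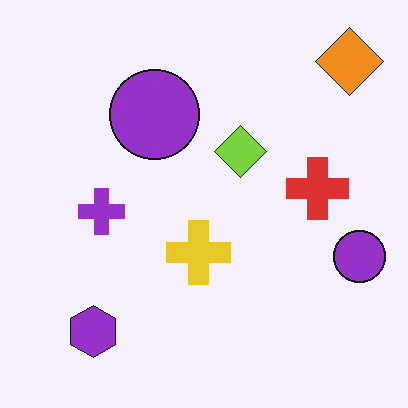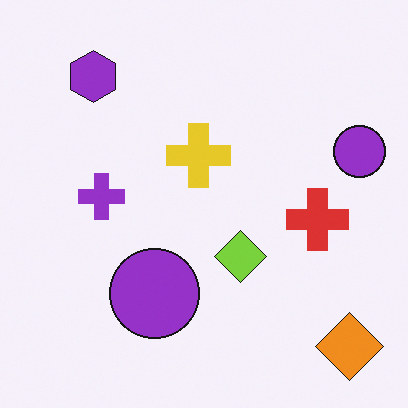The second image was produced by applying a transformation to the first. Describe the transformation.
It was flipped vertically (top ↔ bottom).

The orange diamond is in the top-right of the first image and the bottom-right of the second — shapes on opposite sides of the horizontal midline have swapped in a mirror flip.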